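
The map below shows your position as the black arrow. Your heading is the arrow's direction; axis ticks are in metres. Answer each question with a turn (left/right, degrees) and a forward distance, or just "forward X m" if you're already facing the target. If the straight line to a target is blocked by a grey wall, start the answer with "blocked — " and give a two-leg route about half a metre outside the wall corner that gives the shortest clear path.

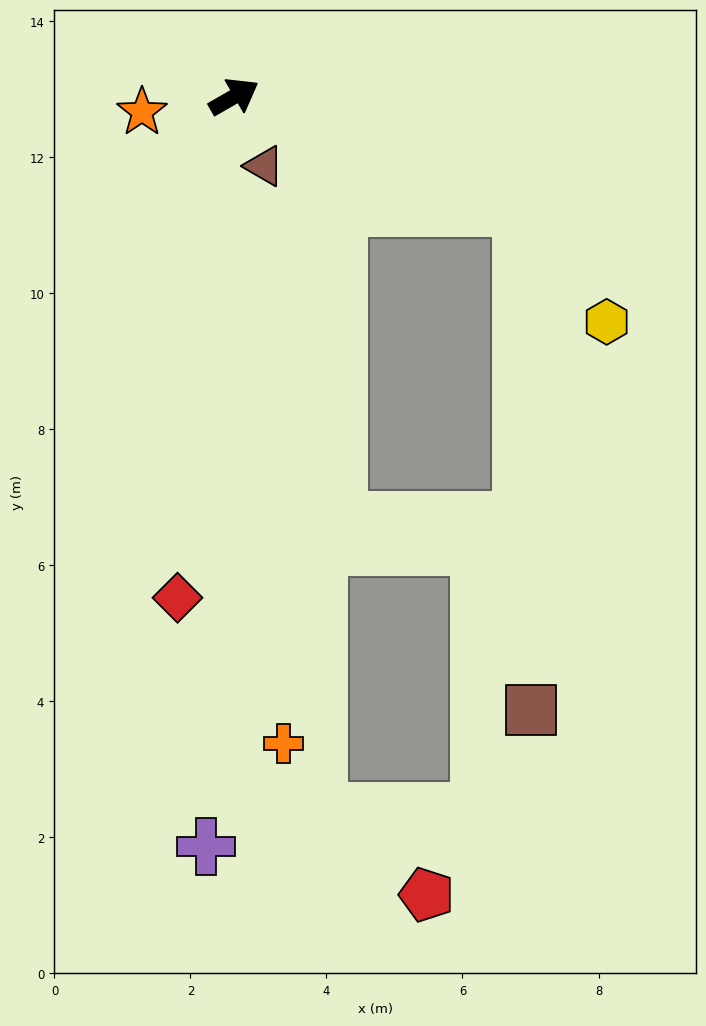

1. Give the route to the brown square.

blocked — turn right 51°, forward 4.5 m, then turn right 68°, forward 7.4 m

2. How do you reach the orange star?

turn left 160°, forward 1.4 m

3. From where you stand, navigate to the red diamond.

turn right 126°, forward 7.4 m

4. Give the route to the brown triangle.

turn right 96°, forward 1.1 m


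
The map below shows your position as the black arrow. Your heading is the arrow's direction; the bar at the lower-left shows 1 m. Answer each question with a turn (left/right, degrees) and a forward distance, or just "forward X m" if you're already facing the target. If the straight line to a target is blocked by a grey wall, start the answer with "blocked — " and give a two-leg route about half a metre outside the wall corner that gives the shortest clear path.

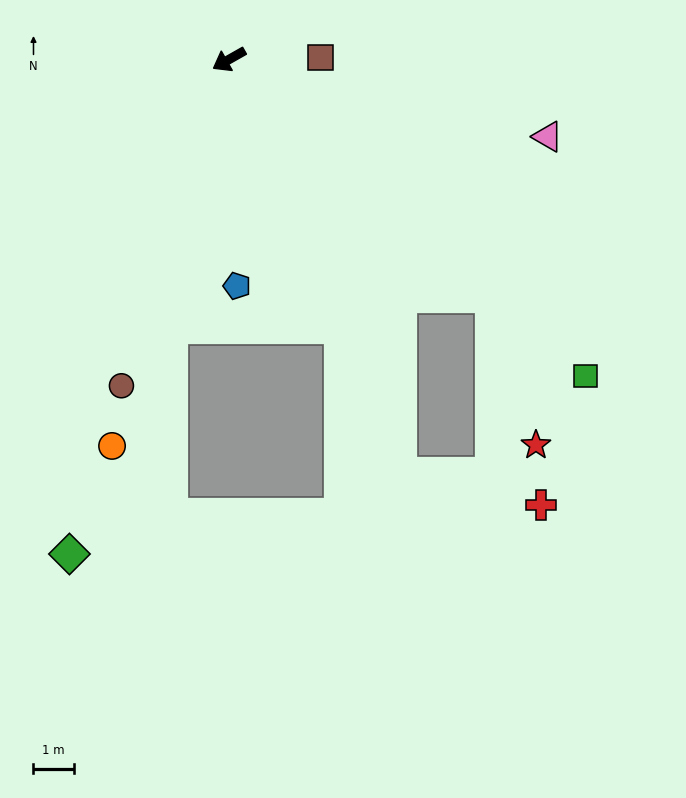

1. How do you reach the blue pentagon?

turn left 62°, forward 5.6 m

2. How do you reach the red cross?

blocked — turn left 83°, forward 11.1 m, then turn left 55°, forward 3.6 m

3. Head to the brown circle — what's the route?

turn left 42°, forward 8.5 m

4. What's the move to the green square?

turn left 109°, forward 11.8 m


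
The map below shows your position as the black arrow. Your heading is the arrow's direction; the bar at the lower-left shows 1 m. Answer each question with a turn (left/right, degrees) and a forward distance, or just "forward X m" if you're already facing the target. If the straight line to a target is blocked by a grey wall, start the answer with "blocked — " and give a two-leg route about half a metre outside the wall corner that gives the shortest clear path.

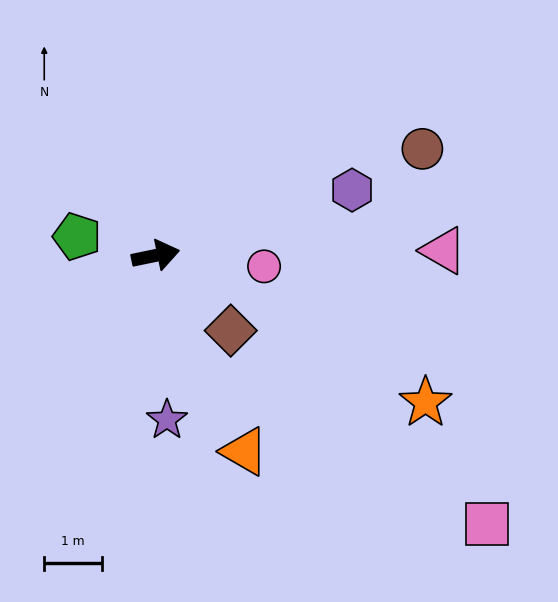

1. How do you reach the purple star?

turn right 98°, forward 2.9 m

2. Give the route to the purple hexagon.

turn left 7°, forward 3.6 m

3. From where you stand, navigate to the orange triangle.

turn right 77°, forward 3.7 m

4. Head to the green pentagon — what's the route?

turn left 155°, forward 1.4 m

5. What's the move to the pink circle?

turn right 17°, forward 1.9 m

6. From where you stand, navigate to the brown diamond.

turn right 57°, forward 1.9 m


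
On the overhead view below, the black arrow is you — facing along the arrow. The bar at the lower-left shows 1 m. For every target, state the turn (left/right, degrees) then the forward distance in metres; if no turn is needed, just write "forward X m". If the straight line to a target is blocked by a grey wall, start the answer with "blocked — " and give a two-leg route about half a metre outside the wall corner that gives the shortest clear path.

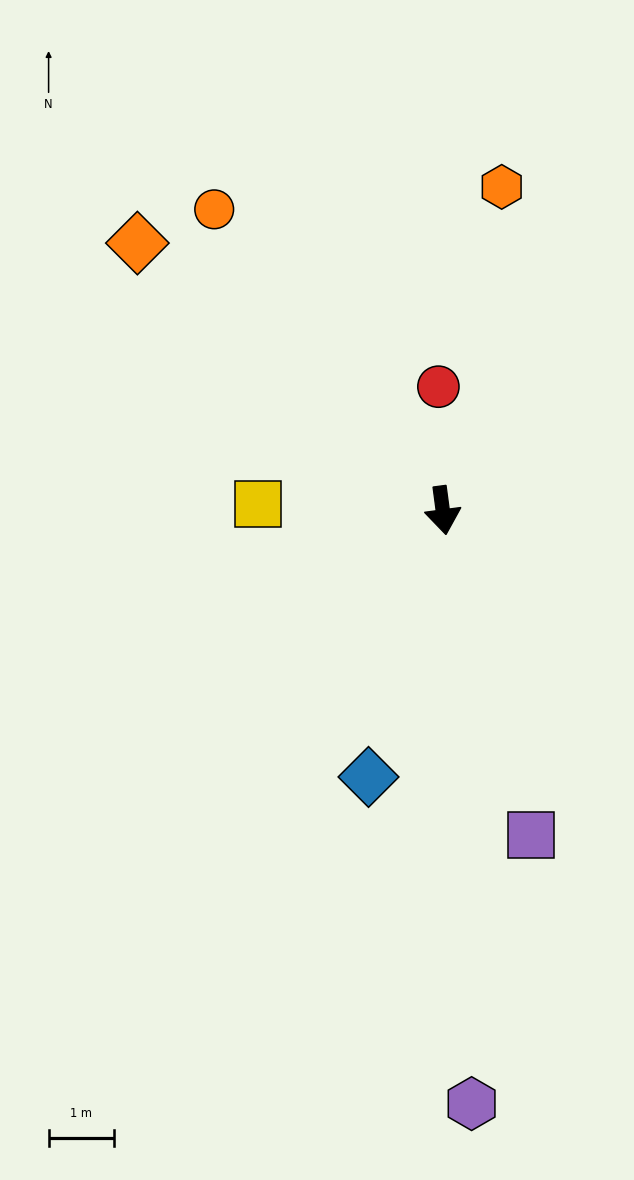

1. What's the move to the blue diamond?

turn right 23°, forward 4.2 m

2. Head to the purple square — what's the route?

turn left 8°, forward 5.1 m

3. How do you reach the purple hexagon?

turn right 5°, forward 9.0 m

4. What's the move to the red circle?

turn left 174°, forward 1.9 m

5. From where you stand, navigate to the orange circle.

turn right 150°, forward 5.8 m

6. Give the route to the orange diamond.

turn right 139°, forward 6.2 m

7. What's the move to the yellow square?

turn right 99°, forward 2.8 m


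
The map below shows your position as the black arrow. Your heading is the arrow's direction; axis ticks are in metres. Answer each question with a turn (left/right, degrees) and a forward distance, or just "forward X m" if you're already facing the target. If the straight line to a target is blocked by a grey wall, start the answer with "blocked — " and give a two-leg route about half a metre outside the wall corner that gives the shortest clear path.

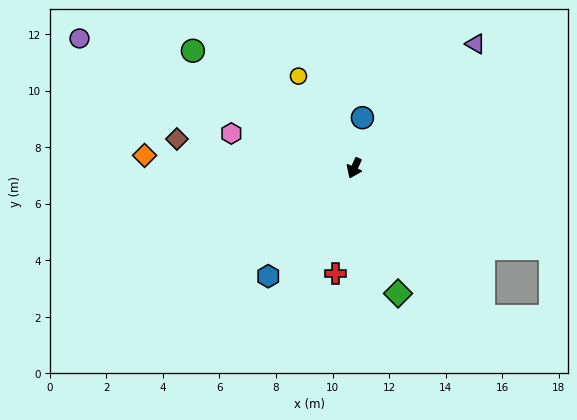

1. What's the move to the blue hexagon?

turn right 14°, forward 4.9 m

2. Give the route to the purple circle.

turn right 91°, forward 10.7 m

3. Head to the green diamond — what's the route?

turn left 44°, forward 4.7 m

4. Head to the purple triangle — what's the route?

turn left 160°, forward 6.1 m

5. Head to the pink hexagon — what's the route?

turn right 81°, forward 4.5 m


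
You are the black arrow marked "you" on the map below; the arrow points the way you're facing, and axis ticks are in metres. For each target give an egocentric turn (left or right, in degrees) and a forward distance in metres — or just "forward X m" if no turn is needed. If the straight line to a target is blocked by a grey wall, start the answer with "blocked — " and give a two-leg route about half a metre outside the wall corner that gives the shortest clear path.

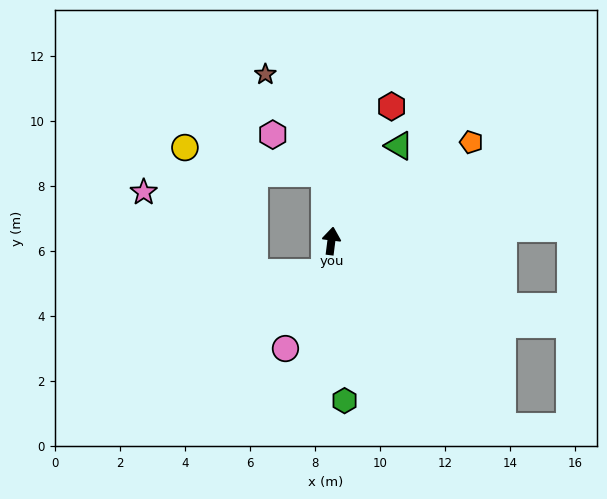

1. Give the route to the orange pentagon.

turn right 48°, forward 5.3 m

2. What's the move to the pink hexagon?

blocked — turn left 13°, forward 2.1 m, then turn left 48°, forward 2.0 m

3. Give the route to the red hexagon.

turn right 17°, forward 4.5 m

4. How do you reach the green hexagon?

turn right 168°, forward 4.9 m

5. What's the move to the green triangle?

turn right 28°, forward 3.6 m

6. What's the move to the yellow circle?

blocked — turn left 13°, forward 2.1 m, then turn left 74°, forward 4.4 m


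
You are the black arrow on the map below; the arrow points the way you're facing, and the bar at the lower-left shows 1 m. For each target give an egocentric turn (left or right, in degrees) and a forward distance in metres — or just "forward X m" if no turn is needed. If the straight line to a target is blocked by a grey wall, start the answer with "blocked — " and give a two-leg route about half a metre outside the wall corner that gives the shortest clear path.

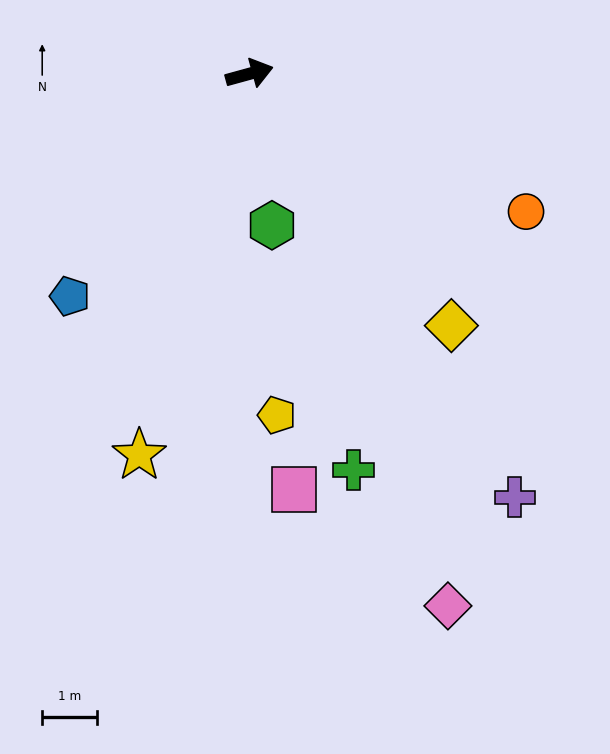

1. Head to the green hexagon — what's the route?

turn right 97°, forward 2.8 m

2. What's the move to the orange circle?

turn right 42°, forward 5.7 m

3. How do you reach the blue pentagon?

turn right 144°, forward 5.3 m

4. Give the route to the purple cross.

turn right 73°, forward 9.2 m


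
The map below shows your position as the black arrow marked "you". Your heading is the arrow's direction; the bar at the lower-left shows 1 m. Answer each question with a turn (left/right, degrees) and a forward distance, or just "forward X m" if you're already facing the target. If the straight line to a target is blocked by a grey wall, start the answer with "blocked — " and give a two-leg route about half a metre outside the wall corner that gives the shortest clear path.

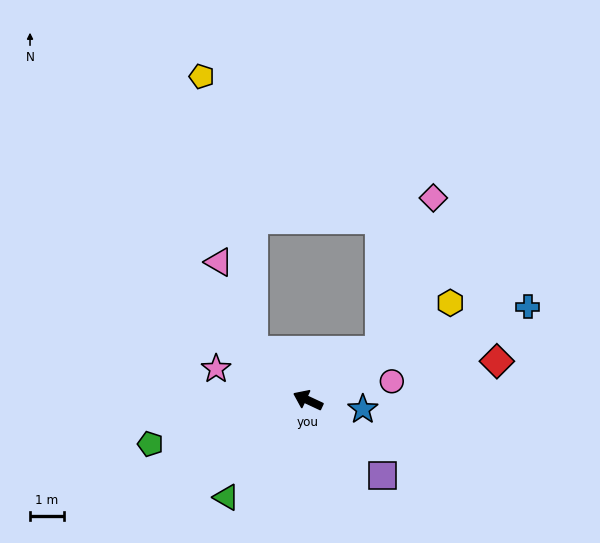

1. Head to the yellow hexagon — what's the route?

turn right 121°, forward 5.1 m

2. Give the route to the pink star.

turn left 6°, forward 2.8 m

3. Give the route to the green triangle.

turn left 75°, forward 3.7 m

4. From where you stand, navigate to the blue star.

turn right 164°, forward 1.6 m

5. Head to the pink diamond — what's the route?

blocked — turn right 120°, forward 2.6 m, then turn left 36°, forward 4.7 m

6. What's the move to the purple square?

turn left 160°, forward 3.1 m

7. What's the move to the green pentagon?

turn left 41°, forward 4.8 m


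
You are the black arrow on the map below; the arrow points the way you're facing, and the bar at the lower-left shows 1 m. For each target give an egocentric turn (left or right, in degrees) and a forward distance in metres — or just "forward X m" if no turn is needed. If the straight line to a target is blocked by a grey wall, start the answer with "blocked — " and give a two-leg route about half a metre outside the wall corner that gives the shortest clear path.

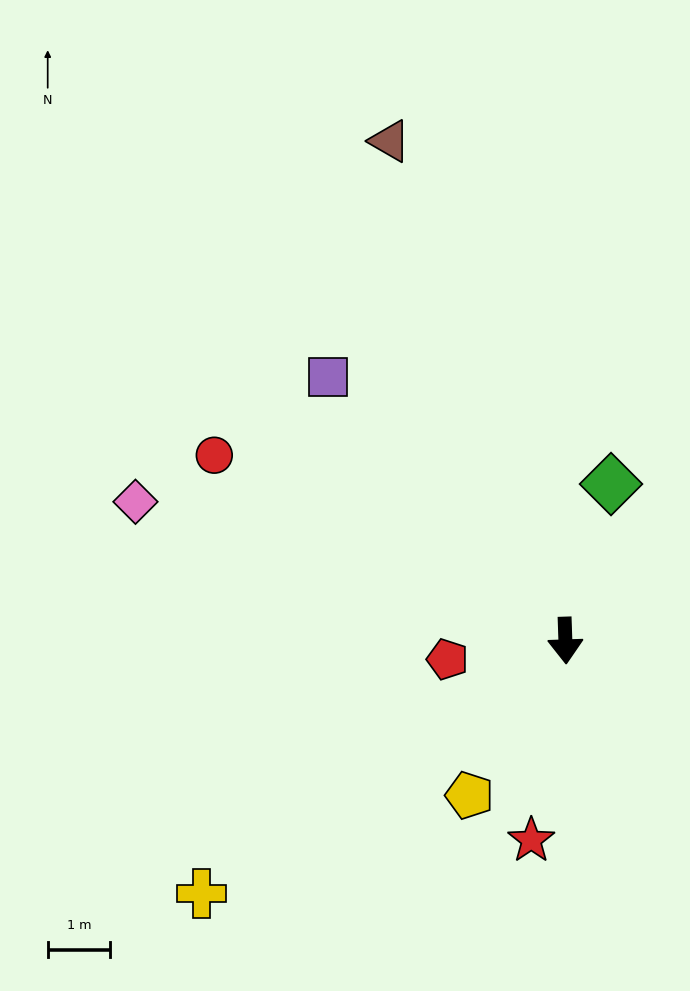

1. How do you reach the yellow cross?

turn right 57°, forward 7.1 m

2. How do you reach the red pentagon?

turn right 83°, forward 1.9 m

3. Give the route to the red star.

turn right 12°, forward 3.2 m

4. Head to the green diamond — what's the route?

turn left 162°, forward 2.6 m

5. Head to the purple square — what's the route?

turn right 140°, forward 5.7 m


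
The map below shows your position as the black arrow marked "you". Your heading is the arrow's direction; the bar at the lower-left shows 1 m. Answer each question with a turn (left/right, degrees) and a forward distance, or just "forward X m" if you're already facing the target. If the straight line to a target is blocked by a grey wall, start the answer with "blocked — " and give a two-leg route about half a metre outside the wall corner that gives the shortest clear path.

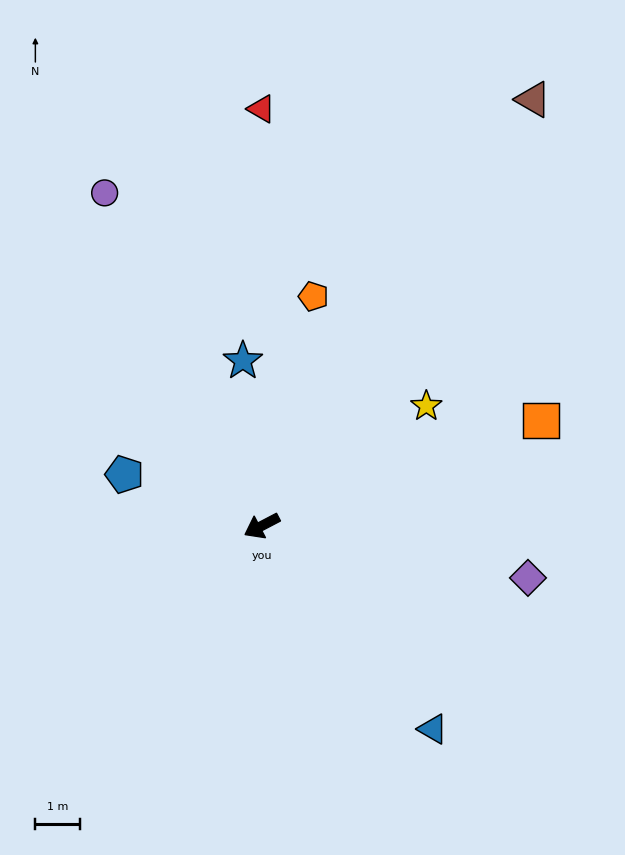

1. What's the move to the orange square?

turn left 173°, forward 6.8 m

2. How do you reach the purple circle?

turn right 92°, forward 8.3 m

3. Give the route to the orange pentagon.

turn right 130°, forward 5.3 m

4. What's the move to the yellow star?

turn right 172°, forward 4.6 m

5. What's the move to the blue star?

turn right 111°, forward 3.8 m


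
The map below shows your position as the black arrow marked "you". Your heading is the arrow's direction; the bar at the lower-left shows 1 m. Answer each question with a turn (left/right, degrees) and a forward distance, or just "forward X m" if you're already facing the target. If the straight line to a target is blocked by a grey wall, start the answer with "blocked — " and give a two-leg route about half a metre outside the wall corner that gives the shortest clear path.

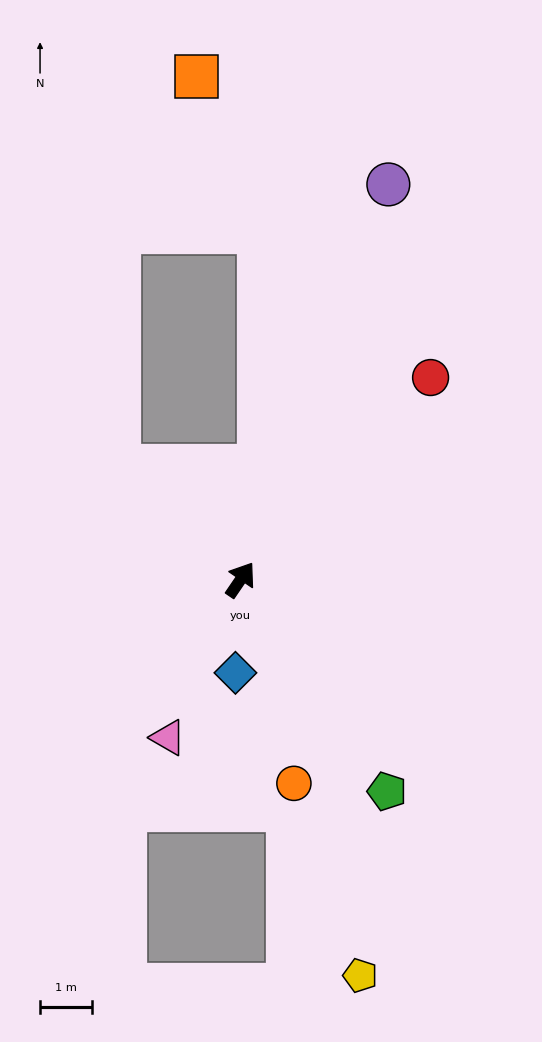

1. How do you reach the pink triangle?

turn right 170°, forward 3.4 m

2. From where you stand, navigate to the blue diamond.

turn right 149°, forward 1.8 m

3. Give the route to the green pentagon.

turn right 111°, forward 5.0 m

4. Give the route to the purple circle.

turn left 14°, forward 8.2 m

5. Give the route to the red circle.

turn right 9°, forward 5.4 m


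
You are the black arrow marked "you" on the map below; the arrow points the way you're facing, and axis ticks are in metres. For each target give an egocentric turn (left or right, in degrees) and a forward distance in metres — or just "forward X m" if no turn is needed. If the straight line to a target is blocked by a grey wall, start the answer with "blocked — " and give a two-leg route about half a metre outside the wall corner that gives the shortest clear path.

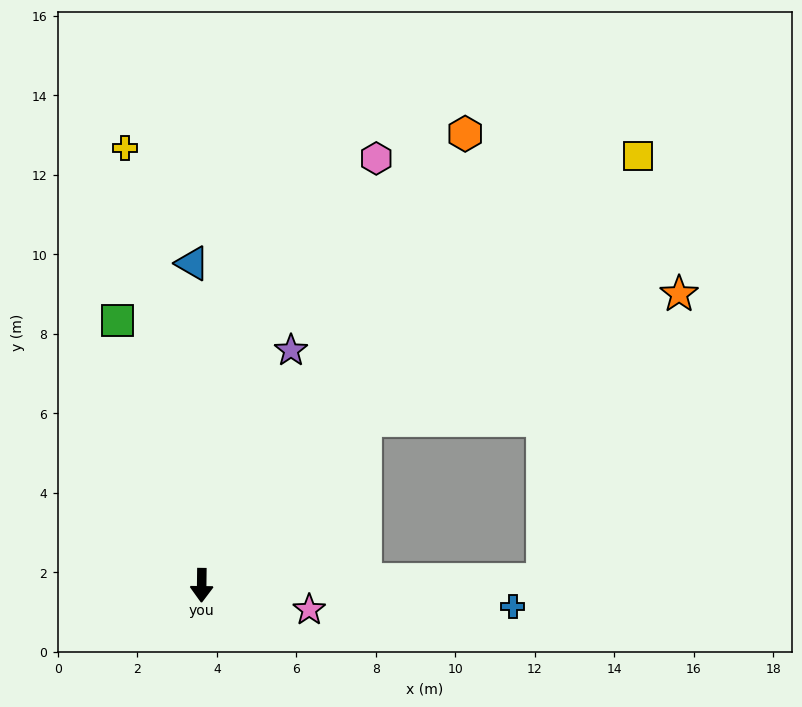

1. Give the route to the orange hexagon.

turn left 150°, forward 13.2 m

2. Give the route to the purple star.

turn left 160°, forward 6.3 m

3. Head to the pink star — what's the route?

turn left 78°, forward 2.8 m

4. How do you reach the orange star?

blocked — turn left 136°, forward 5.8 m, then turn right 24°, forward 8.5 m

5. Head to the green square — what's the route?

turn right 162°, forward 7.0 m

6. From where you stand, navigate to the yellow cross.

turn right 169°, forward 11.2 m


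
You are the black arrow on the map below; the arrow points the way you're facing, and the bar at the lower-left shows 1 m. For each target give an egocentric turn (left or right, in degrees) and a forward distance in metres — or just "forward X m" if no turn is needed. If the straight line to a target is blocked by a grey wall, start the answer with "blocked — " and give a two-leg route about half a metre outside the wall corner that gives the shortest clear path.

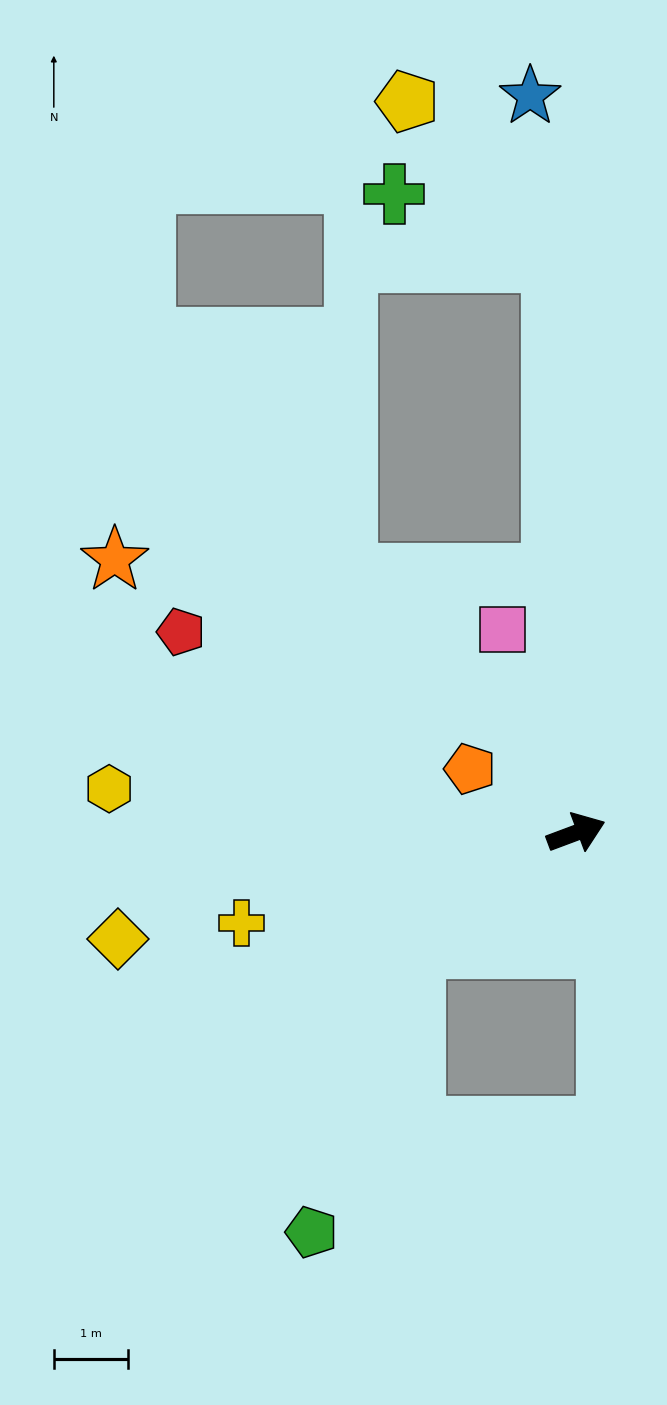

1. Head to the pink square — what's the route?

turn left 89°, forward 2.9 m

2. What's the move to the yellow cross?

turn left 175°, forward 4.6 m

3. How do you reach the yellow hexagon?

turn left 154°, forward 6.3 m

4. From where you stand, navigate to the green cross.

blocked — turn left 72°, forward 7.7 m, then turn left 65°, forward 2.3 m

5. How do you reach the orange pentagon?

turn left 128°, forward 1.7 m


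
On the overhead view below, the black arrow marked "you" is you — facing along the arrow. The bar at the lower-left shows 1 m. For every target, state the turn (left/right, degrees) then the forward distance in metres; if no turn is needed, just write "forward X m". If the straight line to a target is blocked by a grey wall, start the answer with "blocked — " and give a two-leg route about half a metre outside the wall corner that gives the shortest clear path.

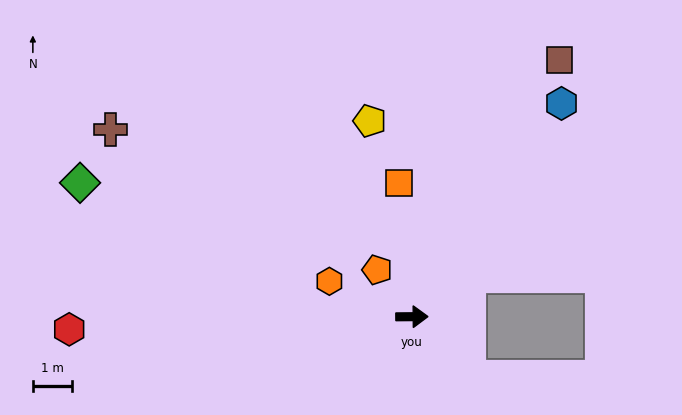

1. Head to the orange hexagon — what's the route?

turn left 156°, forward 2.3 m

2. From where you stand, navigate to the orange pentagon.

turn left 126°, forward 1.5 m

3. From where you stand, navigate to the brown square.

turn left 60°, forward 7.6 m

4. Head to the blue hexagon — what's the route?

turn left 55°, forward 6.7 m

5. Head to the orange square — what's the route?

turn left 95°, forward 3.5 m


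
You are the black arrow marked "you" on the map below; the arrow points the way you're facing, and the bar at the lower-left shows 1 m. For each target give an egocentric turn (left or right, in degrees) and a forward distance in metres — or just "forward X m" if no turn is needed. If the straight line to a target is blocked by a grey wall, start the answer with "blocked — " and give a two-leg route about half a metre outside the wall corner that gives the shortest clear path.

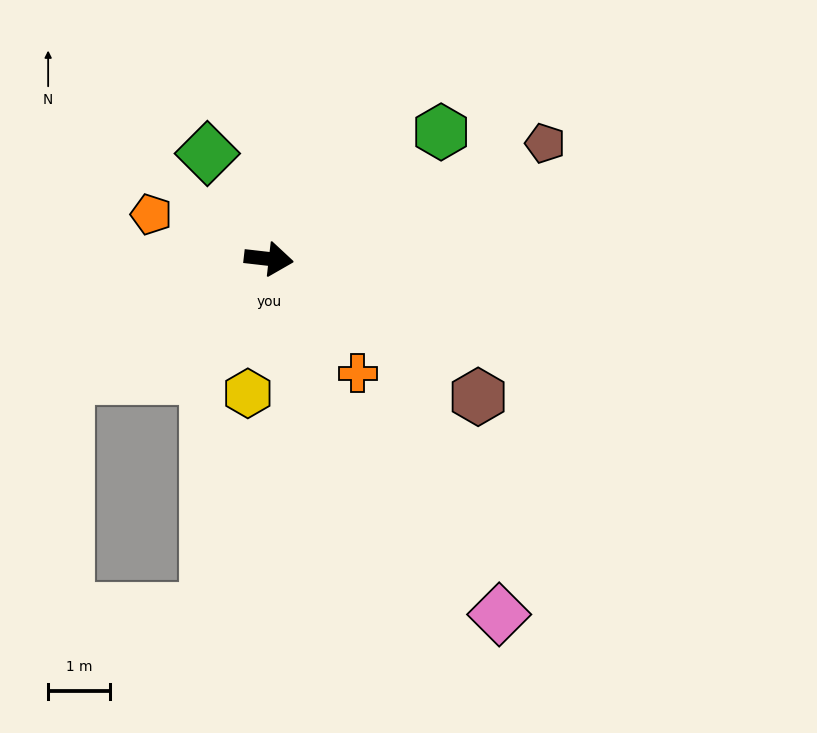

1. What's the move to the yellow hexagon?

turn right 92°, forward 2.2 m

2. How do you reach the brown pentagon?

turn left 29°, forward 4.8 m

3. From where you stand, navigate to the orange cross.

turn right 46°, forward 2.3 m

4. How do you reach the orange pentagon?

turn left 166°, forward 2.0 m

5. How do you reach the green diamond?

turn left 127°, forward 2.0 m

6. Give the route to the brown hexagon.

turn right 27°, forward 4.0 m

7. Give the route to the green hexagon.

turn left 43°, forward 3.4 m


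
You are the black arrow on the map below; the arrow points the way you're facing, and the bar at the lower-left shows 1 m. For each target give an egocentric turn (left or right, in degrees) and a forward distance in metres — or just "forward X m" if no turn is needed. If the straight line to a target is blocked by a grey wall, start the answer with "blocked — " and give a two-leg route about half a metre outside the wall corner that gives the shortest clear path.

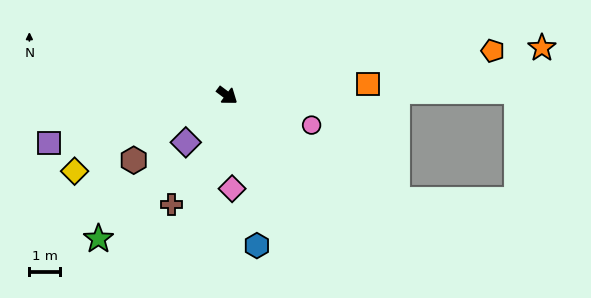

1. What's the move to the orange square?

turn left 41°, forward 4.6 m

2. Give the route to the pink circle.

turn left 17°, forward 2.9 m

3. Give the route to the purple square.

turn right 128°, forward 6.0 m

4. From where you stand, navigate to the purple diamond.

turn right 95°, forward 2.0 m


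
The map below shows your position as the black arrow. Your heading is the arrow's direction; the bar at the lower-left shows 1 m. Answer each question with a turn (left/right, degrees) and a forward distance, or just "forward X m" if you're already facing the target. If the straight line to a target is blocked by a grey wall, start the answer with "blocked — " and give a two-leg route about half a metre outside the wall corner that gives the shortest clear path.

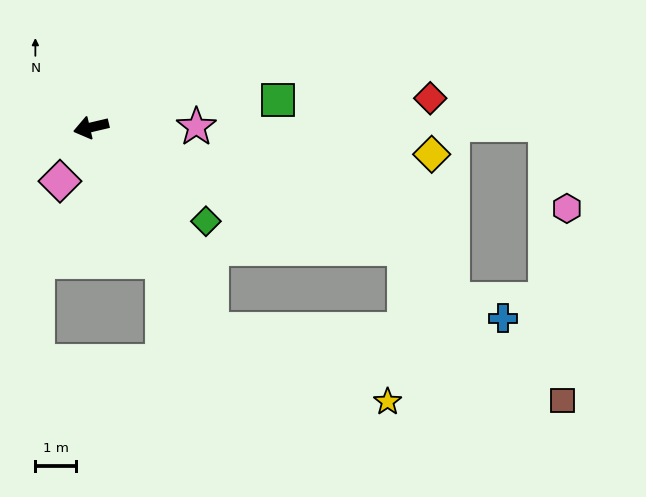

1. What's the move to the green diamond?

turn left 127°, forward 3.6 m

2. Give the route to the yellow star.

blocked — turn left 108°, forward 5.8 m, then turn left 36°, forward 4.6 m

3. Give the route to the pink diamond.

turn left 47°, forward 1.5 m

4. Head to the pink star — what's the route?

turn left 167°, forward 2.6 m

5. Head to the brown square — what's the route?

blocked — turn left 108°, forward 5.8 m, then turn left 47°, forward 8.7 m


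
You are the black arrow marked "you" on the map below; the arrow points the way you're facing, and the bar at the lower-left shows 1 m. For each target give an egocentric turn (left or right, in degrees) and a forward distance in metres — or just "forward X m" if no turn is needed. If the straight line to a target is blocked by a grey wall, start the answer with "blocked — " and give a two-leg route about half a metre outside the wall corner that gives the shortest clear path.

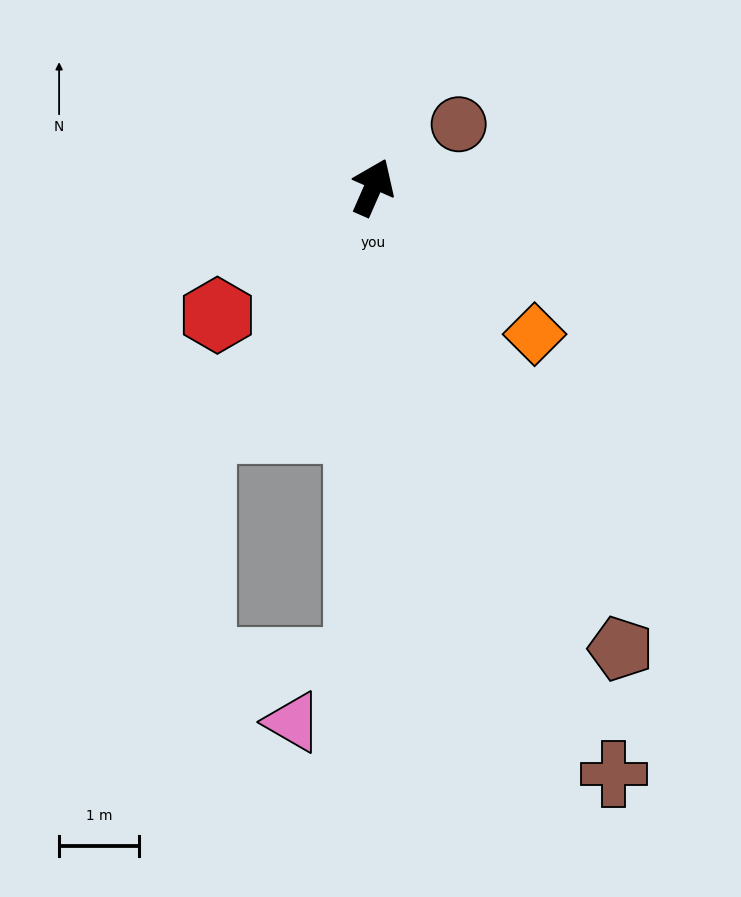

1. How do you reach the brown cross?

turn right 134°, forward 7.9 m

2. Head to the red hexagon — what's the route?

turn left 153°, forward 2.5 m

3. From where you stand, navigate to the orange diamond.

turn right 109°, forward 2.7 m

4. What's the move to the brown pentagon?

turn right 128°, forward 6.5 m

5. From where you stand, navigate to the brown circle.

turn right 30°, forward 1.3 m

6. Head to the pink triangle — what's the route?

blocked — turn right 158°, forward 5.9 m, then turn right 46°, forward 1.1 m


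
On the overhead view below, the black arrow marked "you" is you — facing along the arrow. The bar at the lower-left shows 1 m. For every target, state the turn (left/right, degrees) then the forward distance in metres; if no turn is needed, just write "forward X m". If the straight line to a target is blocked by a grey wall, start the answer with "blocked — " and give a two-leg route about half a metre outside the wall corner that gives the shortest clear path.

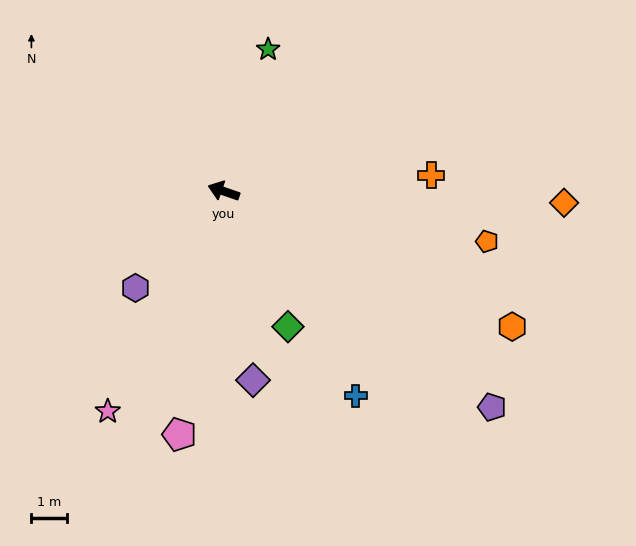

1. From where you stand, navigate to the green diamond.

turn left 134°, forward 4.2 m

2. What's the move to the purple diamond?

turn left 118°, forward 5.4 m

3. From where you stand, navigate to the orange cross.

turn right 157°, forward 5.8 m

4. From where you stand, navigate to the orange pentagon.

turn right 172°, forward 7.5 m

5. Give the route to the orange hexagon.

turn left 174°, forward 9.0 m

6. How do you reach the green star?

turn right 88°, forward 4.2 m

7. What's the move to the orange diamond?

turn right 163°, forward 9.6 m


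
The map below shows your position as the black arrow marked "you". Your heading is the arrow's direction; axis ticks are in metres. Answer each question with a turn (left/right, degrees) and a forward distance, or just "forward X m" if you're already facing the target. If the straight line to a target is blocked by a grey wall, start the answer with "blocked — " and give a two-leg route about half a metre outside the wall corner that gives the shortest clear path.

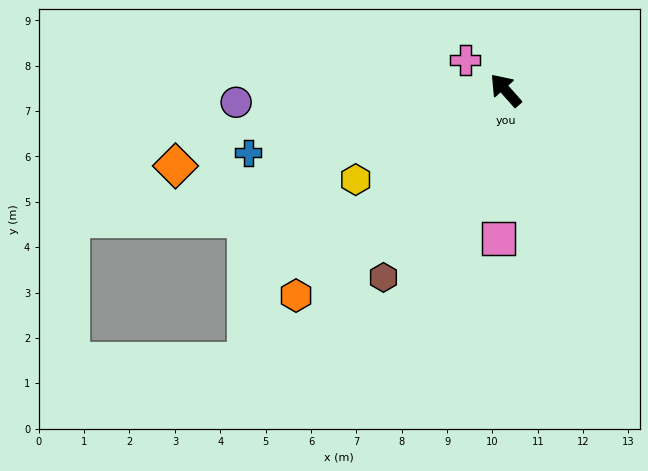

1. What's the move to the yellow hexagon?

turn left 79°, forward 3.8 m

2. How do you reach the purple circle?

turn left 51°, forward 5.9 m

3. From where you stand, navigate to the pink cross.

turn left 11°, forward 1.1 m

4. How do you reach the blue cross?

turn left 62°, forward 5.8 m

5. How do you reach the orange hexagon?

turn left 93°, forward 6.5 m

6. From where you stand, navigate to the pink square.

turn left 136°, forward 3.3 m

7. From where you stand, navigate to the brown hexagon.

turn left 105°, forward 4.9 m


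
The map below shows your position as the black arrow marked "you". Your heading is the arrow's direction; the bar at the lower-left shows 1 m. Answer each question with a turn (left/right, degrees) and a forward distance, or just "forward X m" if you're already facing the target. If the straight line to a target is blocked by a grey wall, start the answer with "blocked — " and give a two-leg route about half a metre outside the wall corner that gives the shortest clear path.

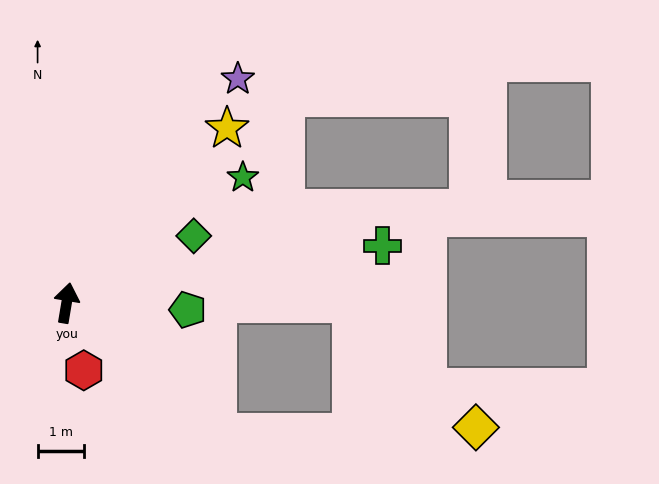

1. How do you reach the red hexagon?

turn right 156°, forward 1.5 m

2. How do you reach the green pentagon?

turn right 84°, forward 2.6 m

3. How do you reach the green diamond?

turn right 53°, forward 3.1 m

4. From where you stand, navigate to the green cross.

turn right 70°, forward 7.0 m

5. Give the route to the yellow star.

turn right 33°, forward 5.2 m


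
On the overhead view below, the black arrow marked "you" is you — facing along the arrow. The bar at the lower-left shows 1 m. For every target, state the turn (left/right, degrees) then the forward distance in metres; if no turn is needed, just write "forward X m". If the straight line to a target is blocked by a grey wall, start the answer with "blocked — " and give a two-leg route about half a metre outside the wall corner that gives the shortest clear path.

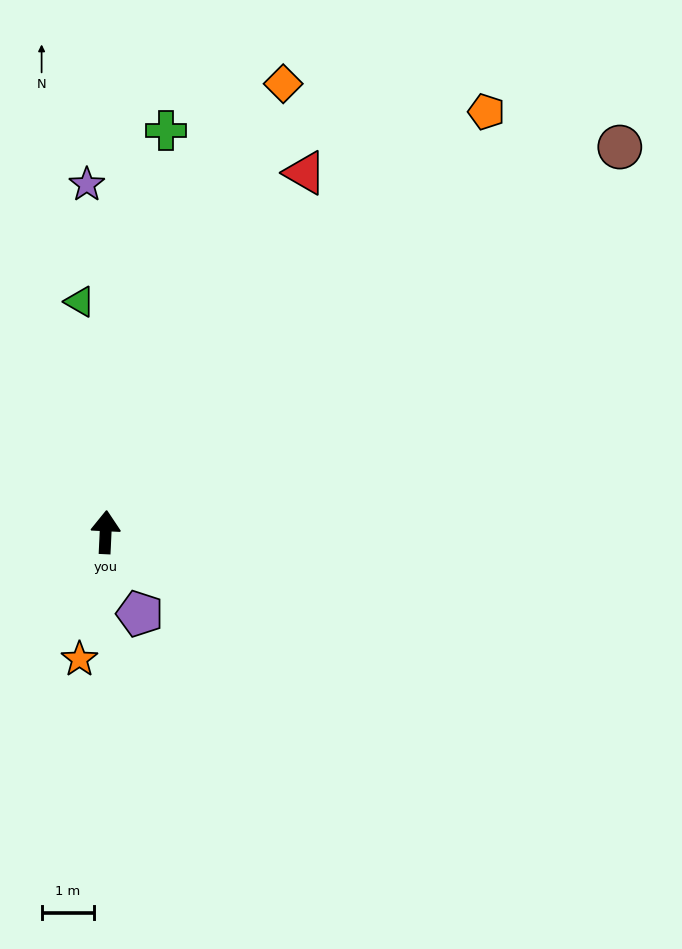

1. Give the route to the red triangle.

turn right 26°, forward 7.9 m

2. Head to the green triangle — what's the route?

turn left 9°, forward 4.5 m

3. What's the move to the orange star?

turn left 171°, forward 2.5 m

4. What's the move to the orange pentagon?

turn right 40°, forward 10.9 m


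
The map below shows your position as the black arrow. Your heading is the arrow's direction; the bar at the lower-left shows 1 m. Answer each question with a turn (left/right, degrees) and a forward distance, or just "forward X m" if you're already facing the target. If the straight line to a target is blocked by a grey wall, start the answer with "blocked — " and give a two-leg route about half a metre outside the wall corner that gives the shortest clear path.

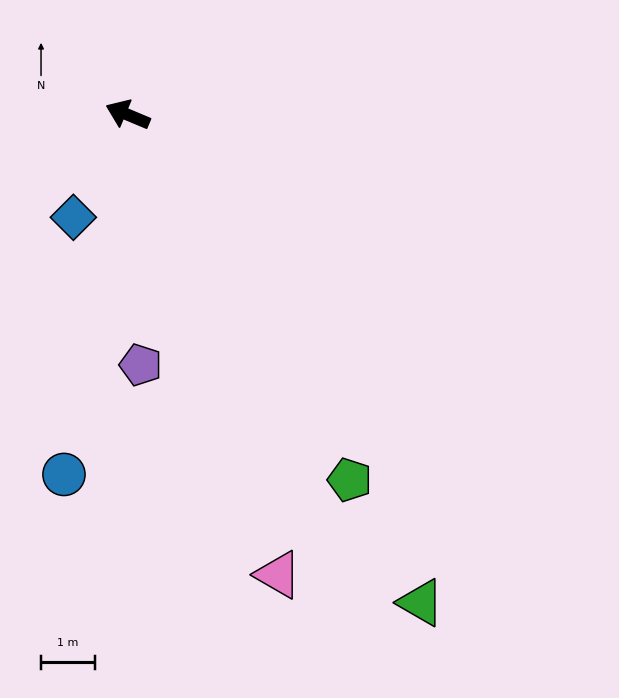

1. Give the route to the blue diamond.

turn left 85°, forward 2.2 m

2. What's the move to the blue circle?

turn left 103°, forward 6.8 m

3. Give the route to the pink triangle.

turn left 131°, forward 9.0 m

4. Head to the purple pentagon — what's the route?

turn left 116°, forward 4.7 m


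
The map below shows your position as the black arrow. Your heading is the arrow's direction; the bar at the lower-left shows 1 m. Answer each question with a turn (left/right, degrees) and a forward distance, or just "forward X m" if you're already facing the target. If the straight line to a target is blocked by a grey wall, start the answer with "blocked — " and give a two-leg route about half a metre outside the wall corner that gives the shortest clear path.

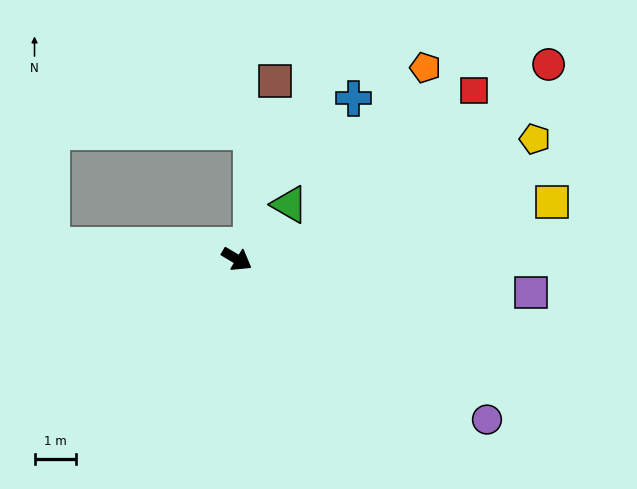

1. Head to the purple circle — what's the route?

forward 7.1 m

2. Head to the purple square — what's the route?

turn left 24°, forward 7.1 m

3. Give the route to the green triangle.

turn left 77°, forward 1.8 m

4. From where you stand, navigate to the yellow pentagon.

turn left 53°, forward 7.7 m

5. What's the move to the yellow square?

turn left 41°, forward 7.6 m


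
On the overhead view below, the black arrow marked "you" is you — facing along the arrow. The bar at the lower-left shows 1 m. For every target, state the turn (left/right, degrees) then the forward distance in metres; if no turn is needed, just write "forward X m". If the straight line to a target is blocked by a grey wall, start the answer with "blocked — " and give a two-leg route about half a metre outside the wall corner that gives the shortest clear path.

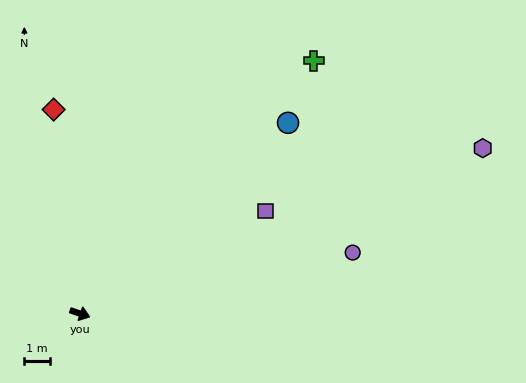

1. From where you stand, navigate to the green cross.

turn left 66°, forward 13.5 m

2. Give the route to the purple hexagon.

turn left 41°, forward 17.1 m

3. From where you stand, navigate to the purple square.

turn left 48°, forward 8.3 m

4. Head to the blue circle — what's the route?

turn left 61°, forward 11.1 m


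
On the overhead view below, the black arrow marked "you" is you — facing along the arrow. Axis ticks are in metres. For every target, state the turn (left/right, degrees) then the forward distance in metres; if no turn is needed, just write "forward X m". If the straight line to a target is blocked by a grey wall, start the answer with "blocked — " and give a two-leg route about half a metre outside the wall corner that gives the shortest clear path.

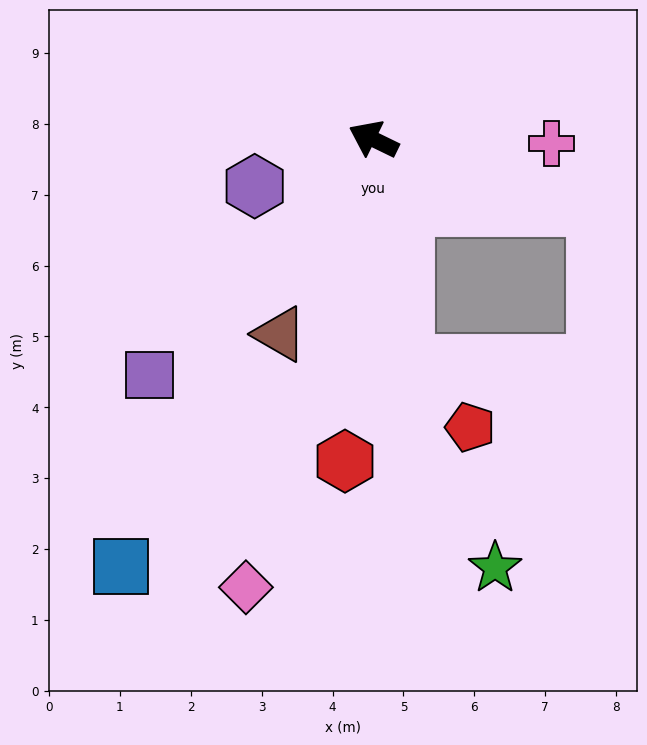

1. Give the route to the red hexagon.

turn left 111°, forward 4.6 m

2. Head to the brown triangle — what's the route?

turn left 90°, forward 3.1 m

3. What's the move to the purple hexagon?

turn left 47°, forward 1.8 m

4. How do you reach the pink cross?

turn right 155°, forward 2.5 m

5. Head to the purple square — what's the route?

turn left 72°, forward 4.6 m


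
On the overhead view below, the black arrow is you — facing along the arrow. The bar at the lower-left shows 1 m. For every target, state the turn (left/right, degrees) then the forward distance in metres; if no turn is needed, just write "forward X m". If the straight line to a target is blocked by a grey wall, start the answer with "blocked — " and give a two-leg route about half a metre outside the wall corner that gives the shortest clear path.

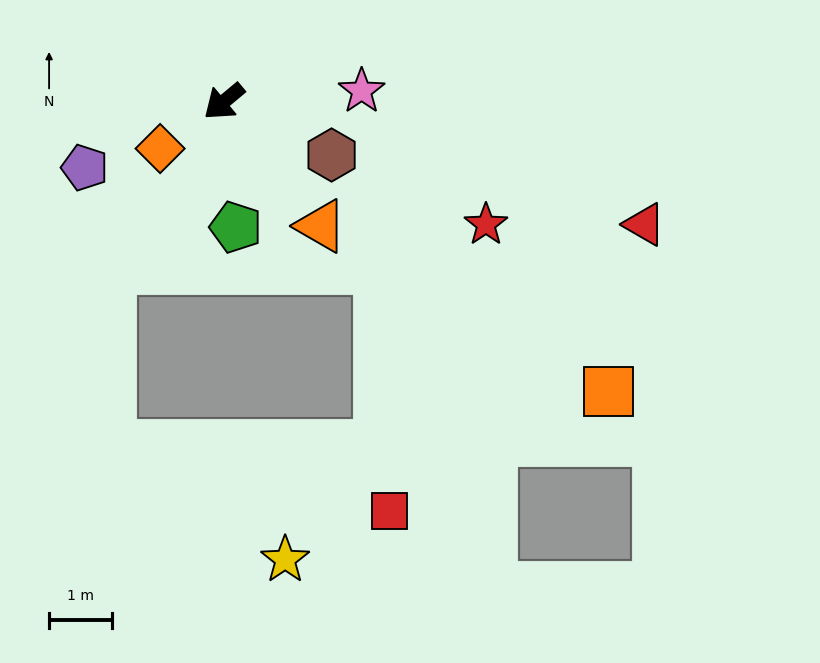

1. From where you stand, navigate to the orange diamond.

turn right 3°, forward 1.3 m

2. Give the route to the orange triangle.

turn left 88°, forward 2.5 m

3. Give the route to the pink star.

turn left 145°, forward 2.2 m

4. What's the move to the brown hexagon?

turn left 114°, forward 1.9 m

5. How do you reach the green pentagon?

turn left 56°, forward 2.0 m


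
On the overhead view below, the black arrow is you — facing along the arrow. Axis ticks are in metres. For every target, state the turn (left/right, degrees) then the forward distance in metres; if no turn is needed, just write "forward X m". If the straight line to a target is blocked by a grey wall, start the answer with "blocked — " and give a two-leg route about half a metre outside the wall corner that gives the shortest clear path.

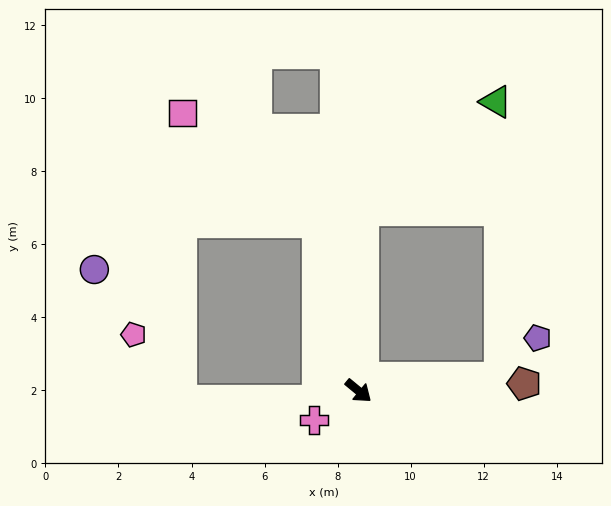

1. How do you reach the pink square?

blocked — turn left 143°, forward 4.7 m, then turn left 37°, forward 4.8 m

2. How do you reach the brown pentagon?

turn left 42°, forward 4.5 m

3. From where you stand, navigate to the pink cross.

turn right 107°, forward 1.5 m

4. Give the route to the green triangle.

blocked — turn left 128°, forward 4.9 m, then turn right 49°, forward 4.7 m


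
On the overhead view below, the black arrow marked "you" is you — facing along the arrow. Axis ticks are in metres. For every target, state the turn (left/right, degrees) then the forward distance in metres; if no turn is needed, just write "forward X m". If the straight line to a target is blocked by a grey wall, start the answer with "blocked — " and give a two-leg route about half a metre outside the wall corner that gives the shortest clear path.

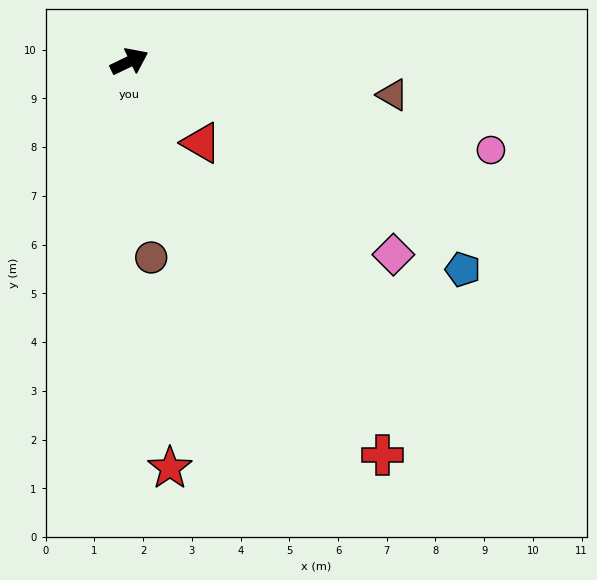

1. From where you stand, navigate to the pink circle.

turn right 40°, forward 7.6 m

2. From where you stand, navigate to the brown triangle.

turn right 33°, forward 5.4 m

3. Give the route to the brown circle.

turn right 109°, forward 4.0 m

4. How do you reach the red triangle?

turn right 74°, forward 2.2 m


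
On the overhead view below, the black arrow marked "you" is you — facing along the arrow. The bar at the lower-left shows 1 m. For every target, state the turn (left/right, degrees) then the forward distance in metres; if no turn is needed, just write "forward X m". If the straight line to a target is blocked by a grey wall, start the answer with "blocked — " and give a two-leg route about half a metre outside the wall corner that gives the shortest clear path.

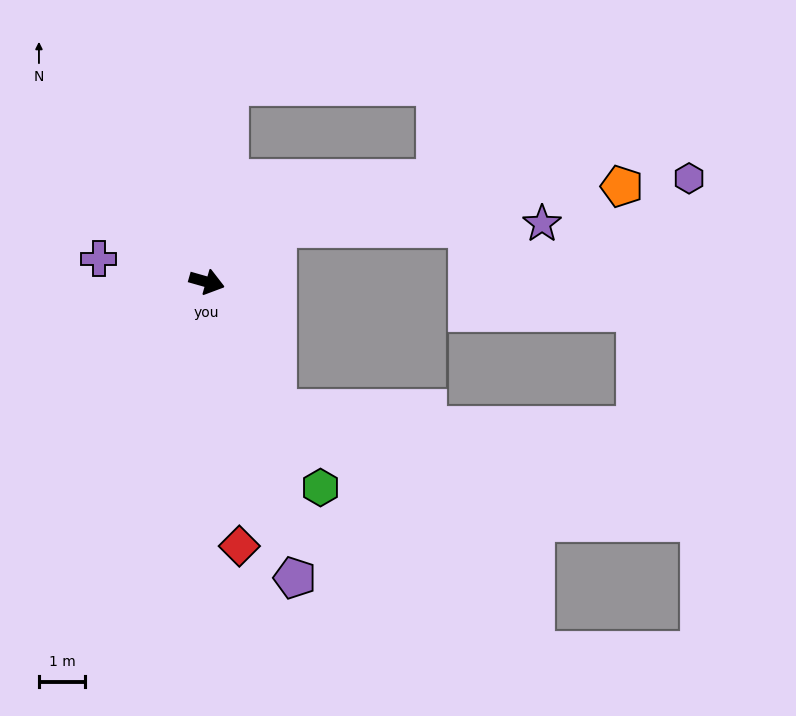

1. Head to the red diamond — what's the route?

turn right 67°, forward 5.7 m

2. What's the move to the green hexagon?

turn right 45°, forward 5.1 m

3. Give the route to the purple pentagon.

turn right 58°, forward 6.7 m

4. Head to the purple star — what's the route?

blocked — turn left 53°, forward 1.9 m, then turn right 36°, forward 5.7 m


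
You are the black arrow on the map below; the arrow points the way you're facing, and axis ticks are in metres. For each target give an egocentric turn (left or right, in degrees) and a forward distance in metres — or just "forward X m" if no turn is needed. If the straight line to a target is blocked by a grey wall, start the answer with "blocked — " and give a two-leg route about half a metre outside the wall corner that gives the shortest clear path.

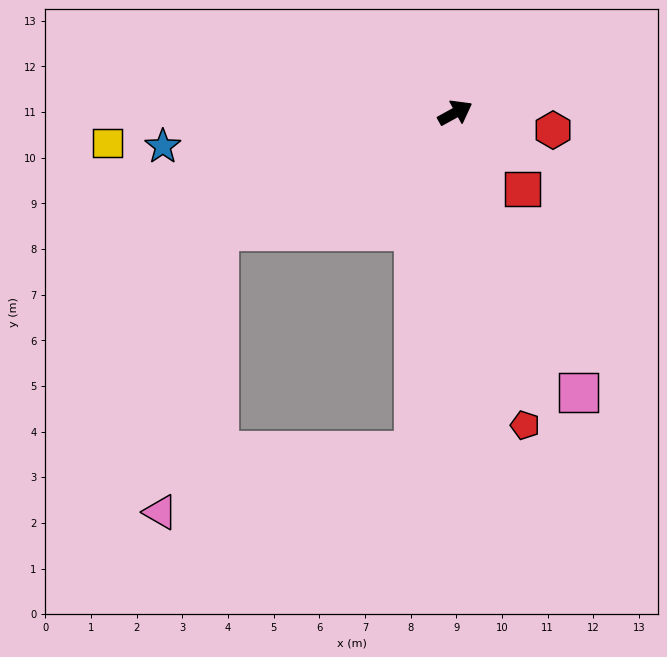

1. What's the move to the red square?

turn right 77°, forward 2.2 m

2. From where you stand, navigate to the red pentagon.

turn right 106°, forward 7.0 m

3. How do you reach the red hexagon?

turn right 39°, forward 2.2 m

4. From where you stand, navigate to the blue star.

turn left 158°, forward 6.4 m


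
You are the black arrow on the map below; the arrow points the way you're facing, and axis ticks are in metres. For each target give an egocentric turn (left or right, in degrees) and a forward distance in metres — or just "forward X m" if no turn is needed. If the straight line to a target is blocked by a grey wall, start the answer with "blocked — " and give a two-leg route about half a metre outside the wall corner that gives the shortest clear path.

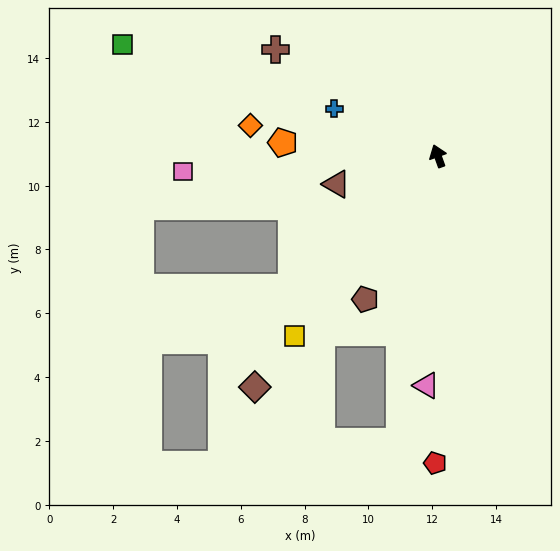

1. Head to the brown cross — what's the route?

turn left 37°, forward 6.1 m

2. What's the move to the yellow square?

turn left 122°, forward 7.2 m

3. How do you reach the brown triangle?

turn left 86°, forward 3.3 m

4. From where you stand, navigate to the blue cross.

turn left 46°, forward 3.6 m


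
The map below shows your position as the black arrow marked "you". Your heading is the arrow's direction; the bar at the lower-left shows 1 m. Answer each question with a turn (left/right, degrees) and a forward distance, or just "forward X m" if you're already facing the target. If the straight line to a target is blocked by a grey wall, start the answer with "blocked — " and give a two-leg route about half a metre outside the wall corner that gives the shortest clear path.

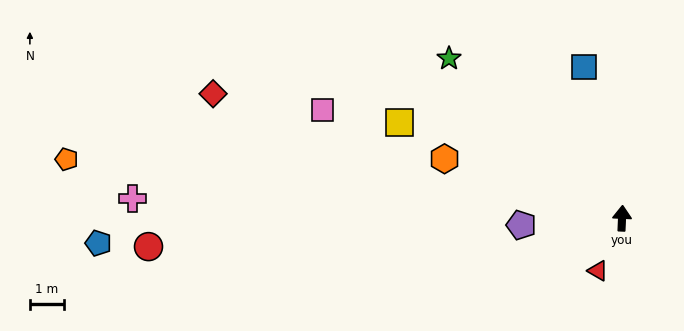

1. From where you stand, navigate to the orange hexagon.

turn left 74°, forward 5.5 m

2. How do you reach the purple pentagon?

turn left 96°, forward 3.0 m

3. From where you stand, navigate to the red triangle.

turn left 158°, forward 1.7 m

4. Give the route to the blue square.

turn left 17°, forward 4.6 m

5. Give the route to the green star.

turn left 50°, forward 7.0 m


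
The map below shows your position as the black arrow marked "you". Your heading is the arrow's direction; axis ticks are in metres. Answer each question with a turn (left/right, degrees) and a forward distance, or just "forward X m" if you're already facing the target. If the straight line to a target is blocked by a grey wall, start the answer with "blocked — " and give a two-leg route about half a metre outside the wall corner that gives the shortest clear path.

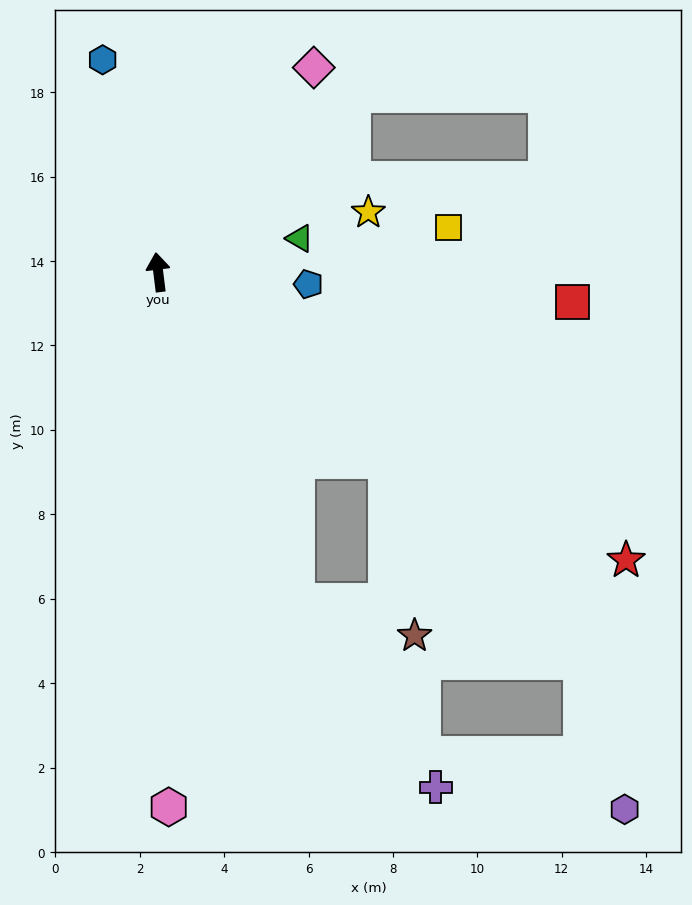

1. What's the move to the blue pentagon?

turn right 102°, forward 3.6 m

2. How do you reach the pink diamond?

turn right 44°, forward 6.1 m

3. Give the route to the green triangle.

turn right 84°, forward 3.4 m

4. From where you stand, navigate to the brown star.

blocked — turn right 137°, forward 7.0 m, then turn right 41°, forward 4.2 m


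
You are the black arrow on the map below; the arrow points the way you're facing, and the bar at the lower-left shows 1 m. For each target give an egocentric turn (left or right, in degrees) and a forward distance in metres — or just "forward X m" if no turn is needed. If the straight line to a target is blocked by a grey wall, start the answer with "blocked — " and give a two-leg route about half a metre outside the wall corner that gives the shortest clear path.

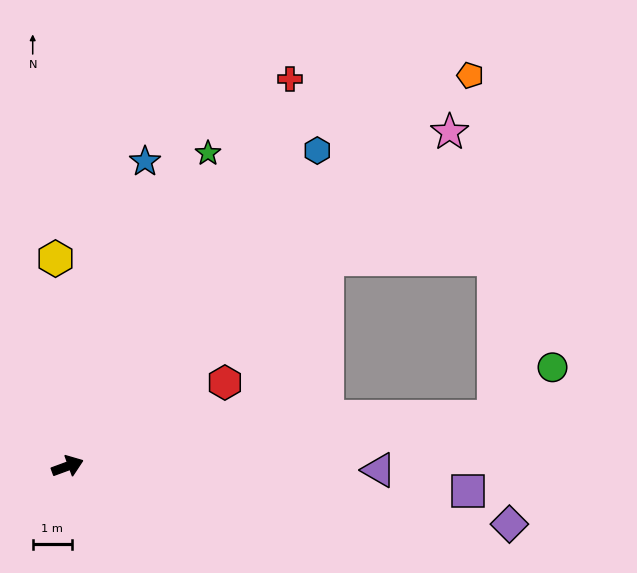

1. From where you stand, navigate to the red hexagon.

turn left 8°, forward 4.5 m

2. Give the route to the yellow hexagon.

turn left 73°, forward 5.3 m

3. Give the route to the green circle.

blocked — turn right 14°, forward 10.9 m, then turn left 34°, forward 1.9 m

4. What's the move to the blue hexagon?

turn left 31°, forward 10.2 m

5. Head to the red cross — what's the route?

turn left 40°, forward 11.4 m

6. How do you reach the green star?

turn left 46°, forward 8.7 m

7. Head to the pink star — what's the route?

turn left 21°, forward 12.9 m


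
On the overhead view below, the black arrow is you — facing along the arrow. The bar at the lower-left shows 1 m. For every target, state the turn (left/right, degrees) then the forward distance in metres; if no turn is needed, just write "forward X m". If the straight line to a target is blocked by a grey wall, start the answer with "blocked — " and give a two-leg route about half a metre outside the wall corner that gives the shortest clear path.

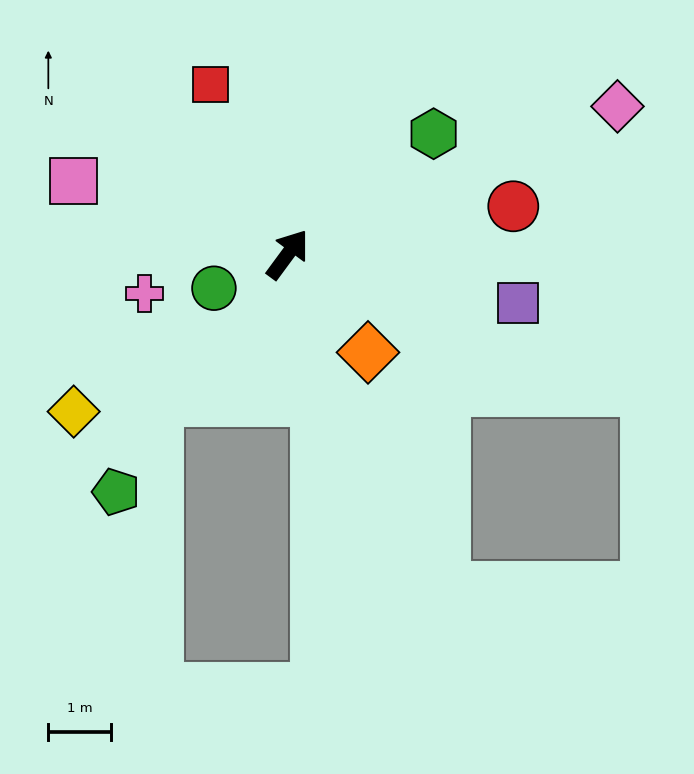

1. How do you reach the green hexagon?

turn right 14°, forward 3.0 m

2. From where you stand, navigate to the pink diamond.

turn right 29°, forward 5.7 m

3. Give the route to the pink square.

turn left 107°, forward 3.6 m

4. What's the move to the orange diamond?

turn right 104°, forward 2.0 m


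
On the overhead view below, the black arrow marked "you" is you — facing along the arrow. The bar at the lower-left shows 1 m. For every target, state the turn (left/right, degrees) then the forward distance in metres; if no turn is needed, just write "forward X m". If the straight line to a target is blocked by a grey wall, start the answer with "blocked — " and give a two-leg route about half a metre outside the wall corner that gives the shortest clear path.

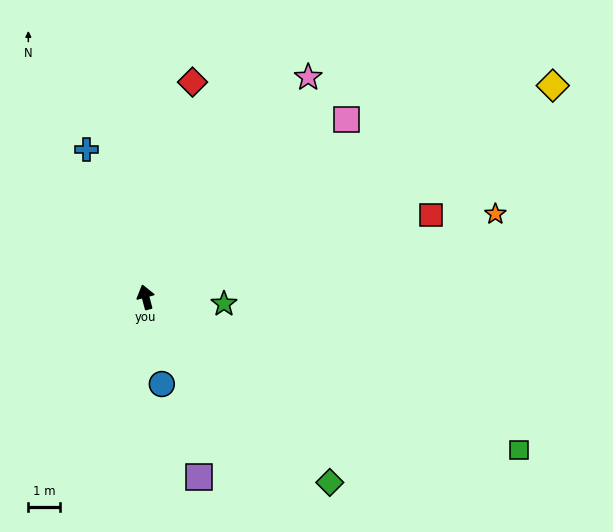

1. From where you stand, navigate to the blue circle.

turn left 176°, forward 2.8 m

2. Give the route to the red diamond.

turn right 27°, forward 6.9 m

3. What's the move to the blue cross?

turn left 7°, forward 5.0 m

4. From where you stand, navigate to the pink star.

turn right 51°, forward 8.6 m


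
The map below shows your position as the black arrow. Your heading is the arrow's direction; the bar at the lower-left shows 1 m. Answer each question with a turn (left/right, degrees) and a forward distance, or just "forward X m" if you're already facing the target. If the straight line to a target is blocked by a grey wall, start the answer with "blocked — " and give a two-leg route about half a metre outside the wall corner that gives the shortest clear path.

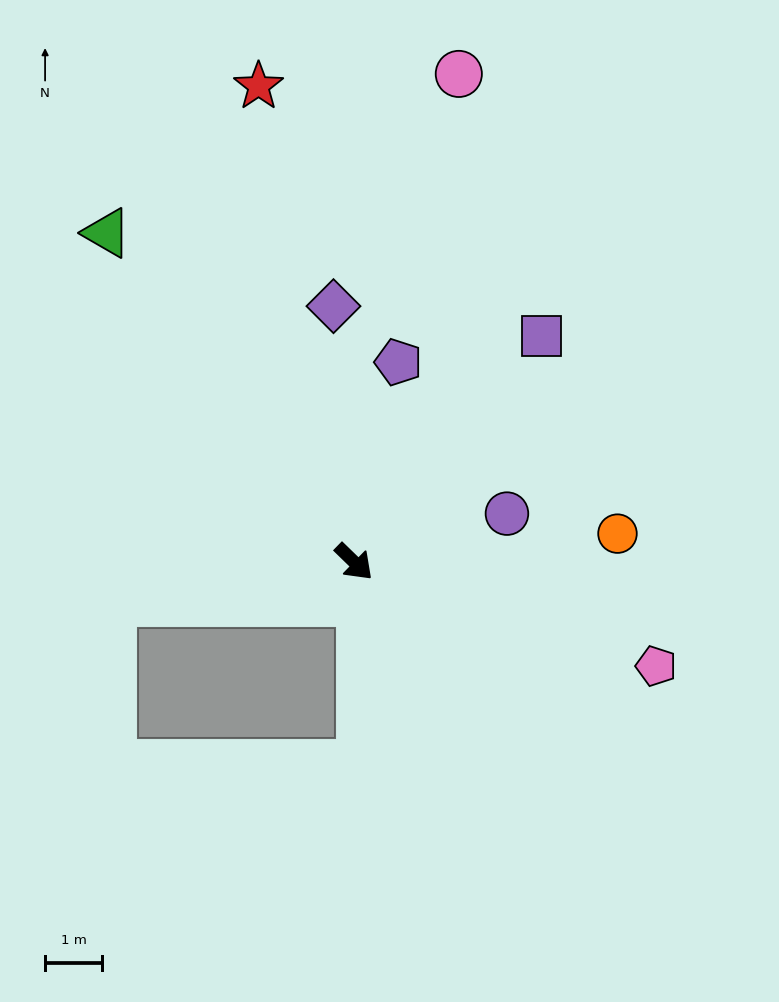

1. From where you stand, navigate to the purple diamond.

turn left 139°, forward 4.5 m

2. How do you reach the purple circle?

turn left 62°, forward 2.8 m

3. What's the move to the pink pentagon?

turn left 25°, forward 5.6 m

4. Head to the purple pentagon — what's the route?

turn left 122°, forward 3.6 m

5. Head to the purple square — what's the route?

turn left 95°, forward 5.1 m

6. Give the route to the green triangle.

turn left 171°, forward 7.2 m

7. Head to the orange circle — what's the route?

turn left 50°, forward 4.6 m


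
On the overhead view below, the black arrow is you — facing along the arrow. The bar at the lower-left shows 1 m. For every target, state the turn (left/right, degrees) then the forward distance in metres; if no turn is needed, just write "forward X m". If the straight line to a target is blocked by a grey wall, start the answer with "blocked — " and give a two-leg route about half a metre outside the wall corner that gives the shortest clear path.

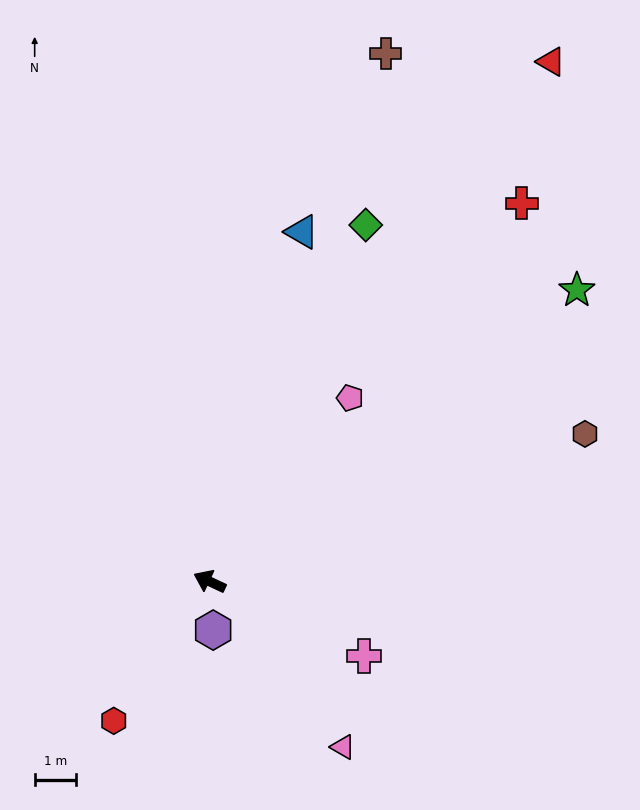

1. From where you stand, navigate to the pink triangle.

turn left 154°, forward 5.1 m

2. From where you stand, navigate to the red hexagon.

turn left 81°, forward 4.0 m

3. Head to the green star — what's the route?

turn right 117°, forward 11.2 m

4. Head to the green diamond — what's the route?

turn right 89°, forward 9.3 m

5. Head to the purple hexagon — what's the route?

turn left 119°, forward 1.2 m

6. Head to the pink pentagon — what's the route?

turn right 102°, forward 5.5 m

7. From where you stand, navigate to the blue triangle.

turn right 80°, forward 8.6 m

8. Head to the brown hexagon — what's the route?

turn right 133°, forward 9.6 m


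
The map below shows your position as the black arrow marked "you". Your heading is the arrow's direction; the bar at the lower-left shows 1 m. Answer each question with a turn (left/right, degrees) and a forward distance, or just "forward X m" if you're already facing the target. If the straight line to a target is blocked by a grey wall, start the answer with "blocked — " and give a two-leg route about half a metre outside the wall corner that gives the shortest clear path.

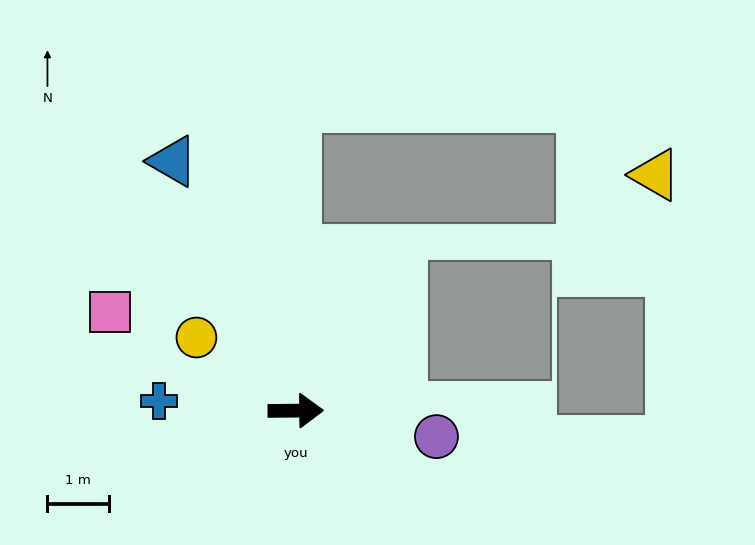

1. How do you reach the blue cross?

turn left 175°, forward 2.2 m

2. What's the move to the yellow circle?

turn left 143°, forward 2.0 m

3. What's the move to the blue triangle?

turn left 116°, forward 4.5 m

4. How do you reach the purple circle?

turn right 11°, forward 2.3 m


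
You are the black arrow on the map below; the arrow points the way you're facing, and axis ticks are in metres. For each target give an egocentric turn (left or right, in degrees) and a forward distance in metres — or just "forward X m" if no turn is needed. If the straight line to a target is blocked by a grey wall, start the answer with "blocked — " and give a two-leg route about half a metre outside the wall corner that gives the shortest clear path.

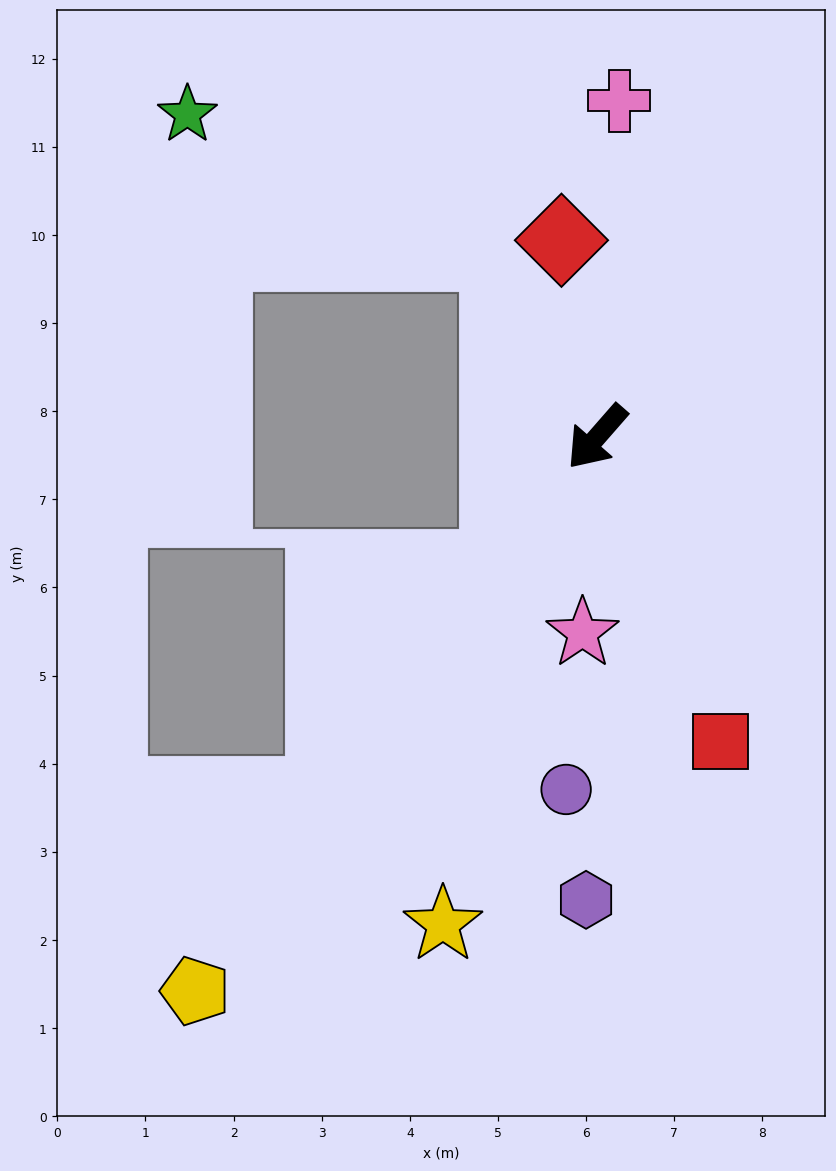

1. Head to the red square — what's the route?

turn left 63°, forward 3.7 m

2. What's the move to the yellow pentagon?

turn left 5°, forward 7.8 m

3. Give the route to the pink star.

turn left 37°, forward 2.2 m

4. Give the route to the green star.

blocked — turn right 110°, forward 2.4 m, then turn left 37°, forward 3.9 m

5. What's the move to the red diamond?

turn right 129°, forward 2.3 m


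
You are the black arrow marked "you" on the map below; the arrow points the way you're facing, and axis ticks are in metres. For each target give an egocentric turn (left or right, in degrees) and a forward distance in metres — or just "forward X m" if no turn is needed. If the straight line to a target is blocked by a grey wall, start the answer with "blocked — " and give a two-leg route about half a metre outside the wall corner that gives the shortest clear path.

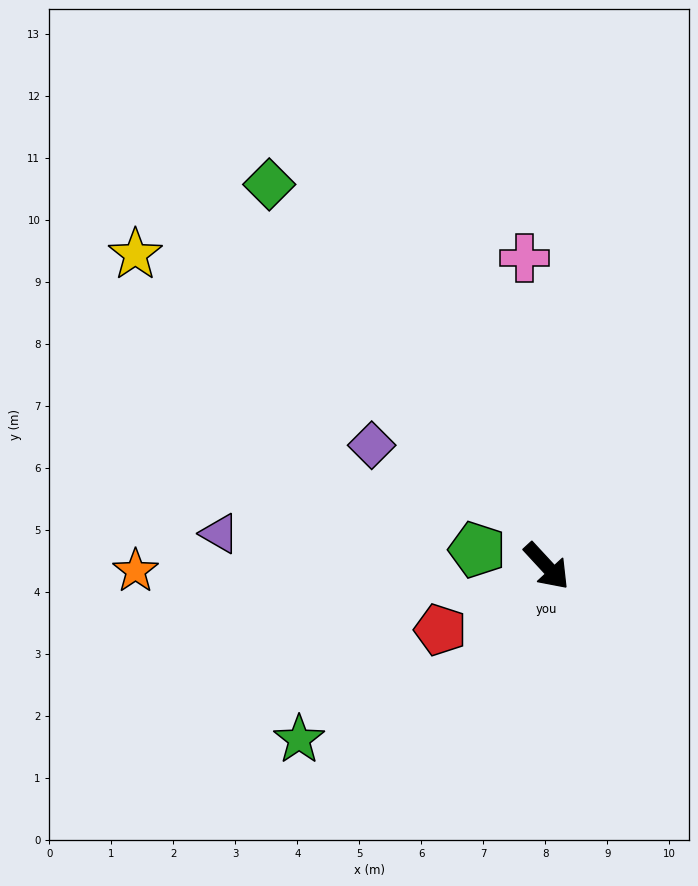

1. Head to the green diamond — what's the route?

turn left 173°, forward 7.6 m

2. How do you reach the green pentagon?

turn right 146°, forward 1.2 m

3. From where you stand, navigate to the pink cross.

turn left 141°, forward 5.0 m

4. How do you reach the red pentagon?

turn right 102°, forward 2.0 m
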